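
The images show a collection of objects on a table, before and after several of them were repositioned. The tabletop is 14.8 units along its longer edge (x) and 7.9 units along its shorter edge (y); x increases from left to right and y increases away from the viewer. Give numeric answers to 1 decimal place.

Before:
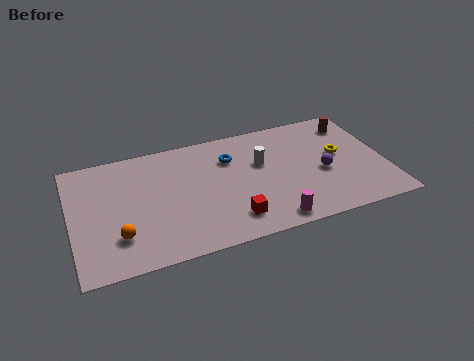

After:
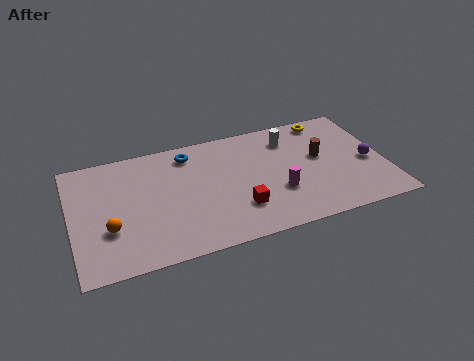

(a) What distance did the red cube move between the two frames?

0.7

From (7.3, 1.6) to (7.7, 2.2), the red cube covered √(0.4² + 0.6²) ≈ 0.7 units.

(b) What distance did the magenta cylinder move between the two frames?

1.9

The magenta cylinder was near (9.1, 0.9) before and (9.6, 2.7) after, so it travelled √(0.5² + 1.8²) ≈ 1.9 units.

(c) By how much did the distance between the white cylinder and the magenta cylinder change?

-0.4

The distance was about 4.0 in the first image and 3.6 in the second, so they moved 0.4 units closer together.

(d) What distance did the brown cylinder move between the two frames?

2.6

The brown cylinder was near (13.6, 6.4) before and (11.8, 4.5) after, so it travelled √(1.8² + 1.9²) ≈ 2.6 units.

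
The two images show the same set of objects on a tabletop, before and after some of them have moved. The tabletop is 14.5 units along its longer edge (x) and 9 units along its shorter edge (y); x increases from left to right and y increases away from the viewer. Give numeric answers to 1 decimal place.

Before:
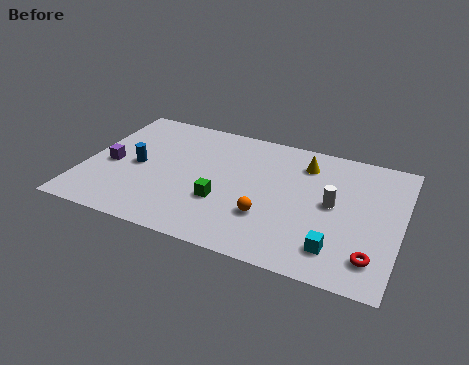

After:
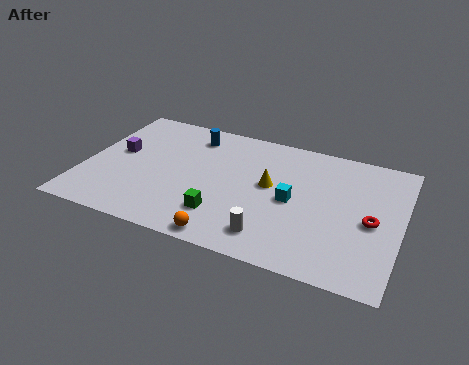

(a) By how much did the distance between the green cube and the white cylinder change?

-2.8

They were about 5.2 units apart before and 2.4 after — 2.8 units closer together.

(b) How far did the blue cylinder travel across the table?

3.8

From (2.4, 4.3) to (4.6, 7.4), the blue cylinder covered √(2.2² + 3.1²) ≈ 3.8 units.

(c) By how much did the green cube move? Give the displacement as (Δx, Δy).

(0.1, -0.9)

From the two frames, the green cube sits at roughly (6.5, 3.1) before and (6.6, 2.2) after.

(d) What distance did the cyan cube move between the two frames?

3.3

The cyan cube was near (11.8, 1.8) before and (9.6, 4.3) after, so it travelled √(2.2² + 2.5²) ≈ 3.3 units.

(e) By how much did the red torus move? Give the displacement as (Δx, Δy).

(-0.2, 2.3)

From the two frames, the red torus sits at roughly (13.4, 1.8) before and (13.2, 4.1) after.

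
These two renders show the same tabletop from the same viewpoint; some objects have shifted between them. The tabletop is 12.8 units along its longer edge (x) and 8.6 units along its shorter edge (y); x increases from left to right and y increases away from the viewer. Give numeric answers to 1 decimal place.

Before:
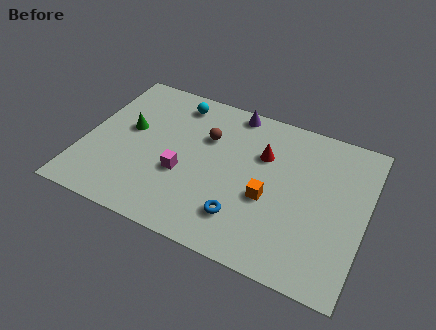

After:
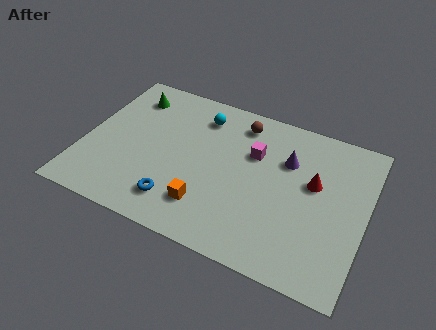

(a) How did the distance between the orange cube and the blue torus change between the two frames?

-0.5

They were about 1.8 units apart before and 1.3 after — 0.5 units closer together.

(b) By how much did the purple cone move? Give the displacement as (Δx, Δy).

(2.7, -1.9)

From the two frames, the purple cone sits at roughly (6.4, 7.8) before and (9.1, 5.9) after.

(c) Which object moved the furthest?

the magenta cube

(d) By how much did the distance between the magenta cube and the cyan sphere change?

-1.2

Before: roughly 4.1 units apart; after: 2.9. That's 1.2 units closer together.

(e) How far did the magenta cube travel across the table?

3.8

The magenta cube was near (4.6, 3.3) before and (7.6, 5.7) after, so it travelled √(3.0² + 2.4²) ≈ 3.8 units.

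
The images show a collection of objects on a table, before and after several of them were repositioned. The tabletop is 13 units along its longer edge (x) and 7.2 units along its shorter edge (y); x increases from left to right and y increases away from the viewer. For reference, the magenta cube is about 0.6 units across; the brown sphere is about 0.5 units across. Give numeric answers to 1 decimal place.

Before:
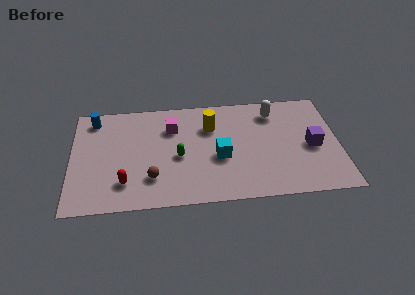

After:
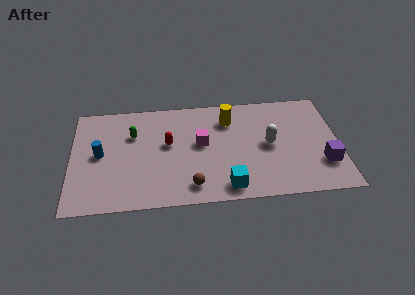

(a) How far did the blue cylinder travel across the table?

2.4

From (1.1, 6.1) to (1.4, 3.7), the blue cylinder covered √(0.3² + 2.4²) ≈ 2.4 units.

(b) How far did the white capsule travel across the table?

2.2

From (9.9, 5.8) to (9.6, 3.6), the white capsule covered √(0.3² + 2.2²) ≈ 2.2 units.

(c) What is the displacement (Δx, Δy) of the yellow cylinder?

(0.9, 0.4)

From the two frames, the yellow cylinder sits at roughly (6.8, 5.1) before and (7.7, 5.5) after.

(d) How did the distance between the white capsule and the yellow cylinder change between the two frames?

-0.5

The distance was about 3.2 in the first image and 2.7 in the second, so they moved 0.5 units closer together.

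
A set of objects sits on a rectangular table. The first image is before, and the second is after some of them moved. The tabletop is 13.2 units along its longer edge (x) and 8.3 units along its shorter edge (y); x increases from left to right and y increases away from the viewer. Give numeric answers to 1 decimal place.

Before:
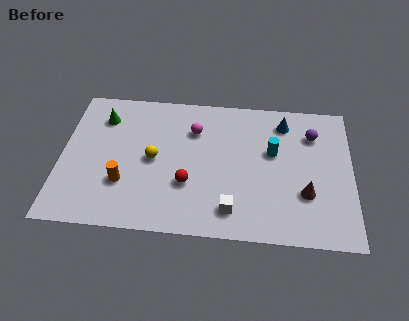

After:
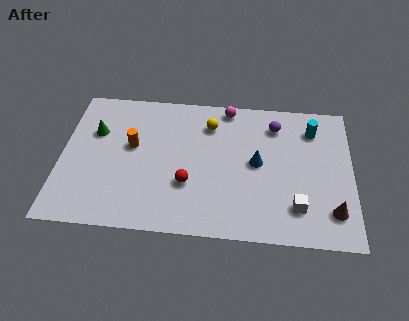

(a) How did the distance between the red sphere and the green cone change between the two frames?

-0.3

They were about 5.4 units apart before and 5.1 after — 0.3 units closer together.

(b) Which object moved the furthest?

the yellow sphere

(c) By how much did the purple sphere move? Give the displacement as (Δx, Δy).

(-1.7, 0.4)

The purple sphere started near (11.4, 6.2) and ended near (9.7, 6.6).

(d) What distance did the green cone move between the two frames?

0.9

The green cone was near (1.8, 6.4) before and (1.5, 5.5) after, so it travelled √(0.3² + 0.9²) ≈ 0.9 units.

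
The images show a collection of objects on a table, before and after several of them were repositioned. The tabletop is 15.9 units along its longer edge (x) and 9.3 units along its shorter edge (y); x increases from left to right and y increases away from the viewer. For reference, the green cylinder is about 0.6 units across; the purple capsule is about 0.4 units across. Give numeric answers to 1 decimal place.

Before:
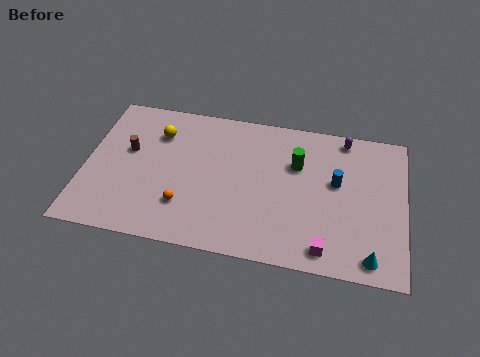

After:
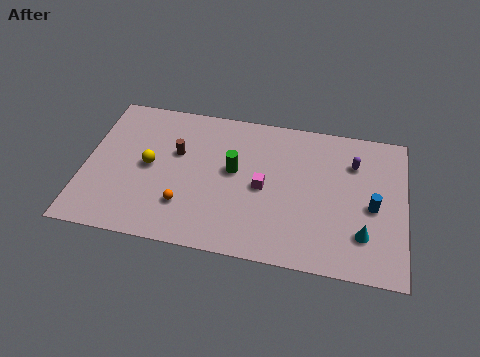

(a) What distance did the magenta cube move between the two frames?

4.5

The magenta cube moved from about (12.1, 1.2) to (8.9, 4.4), a distance of √(3.2² + 3.2²) ≈ 4.5.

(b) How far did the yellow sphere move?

2.2

The yellow sphere moved from about (3.5, 6.9) to (3.2, 4.7), a distance of √(0.3² + 2.2²) ≈ 2.2.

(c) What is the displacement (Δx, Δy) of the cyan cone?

(-0.4, 1.3)

The cyan cone started near (14.3, 1.1) and ended near (13.9, 2.4).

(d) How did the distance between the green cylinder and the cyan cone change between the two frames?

+0.7

They were about 6.4 units apart before and 7.1 after — 0.7 units further apart.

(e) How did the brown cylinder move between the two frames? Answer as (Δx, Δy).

(2.4, 0.3)

From the two frames, the brown cylinder sits at roughly (2.1, 5.5) before and (4.5, 5.8) after.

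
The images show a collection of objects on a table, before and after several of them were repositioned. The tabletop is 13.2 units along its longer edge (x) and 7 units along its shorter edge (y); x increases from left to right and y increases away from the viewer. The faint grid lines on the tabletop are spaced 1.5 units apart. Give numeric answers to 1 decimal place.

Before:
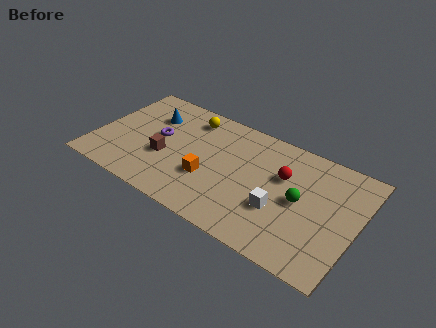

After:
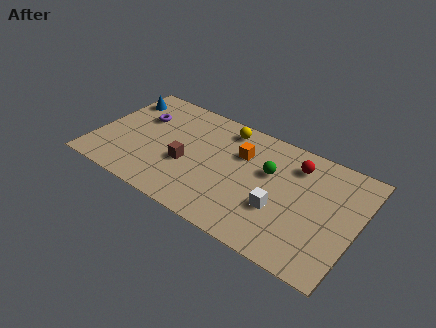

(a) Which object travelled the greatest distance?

the orange cube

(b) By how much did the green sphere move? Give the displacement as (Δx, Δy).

(-1.7, 0.9)

The green sphere started near (10.4, 3.5) and ended near (8.7, 4.4).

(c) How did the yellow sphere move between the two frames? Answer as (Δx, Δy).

(1.8, 0.2)

From the two frames, the yellow sphere sits at roughly (4.4, 5.8) before and (6.2, 6.0) after.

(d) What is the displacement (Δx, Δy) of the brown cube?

(1.1, 0.1)

From the two frames, the brown cube sits at roughly (3.6, 2.7) before and (4.7, 2.8) after.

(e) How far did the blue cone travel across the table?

1.8

The blue cone was near (2.5, 5.0) before and (0.8, 5.5) after, so it travelled √(1.7² + 0.5²) ≈ 1.8 units.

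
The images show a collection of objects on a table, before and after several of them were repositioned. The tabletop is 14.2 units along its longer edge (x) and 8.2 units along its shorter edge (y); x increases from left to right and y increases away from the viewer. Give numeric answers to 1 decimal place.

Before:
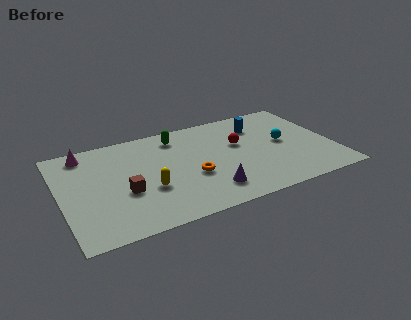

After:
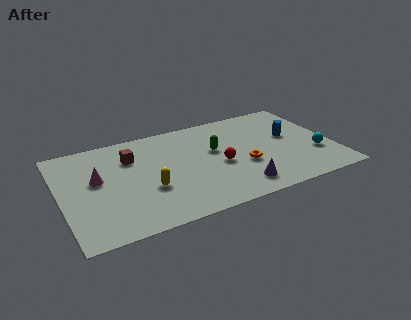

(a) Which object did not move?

the yellow capsule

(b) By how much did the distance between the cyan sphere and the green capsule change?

-0.4

Before: roughly 6.0 units apart; after: 5.6. That's 0.4 units closer together.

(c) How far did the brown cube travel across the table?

2.8

The brown cube moved from about (3.2, 3.2) to (3.8, 5.9), a distance of √(0.6² + 2.7²) ≈ 2.8.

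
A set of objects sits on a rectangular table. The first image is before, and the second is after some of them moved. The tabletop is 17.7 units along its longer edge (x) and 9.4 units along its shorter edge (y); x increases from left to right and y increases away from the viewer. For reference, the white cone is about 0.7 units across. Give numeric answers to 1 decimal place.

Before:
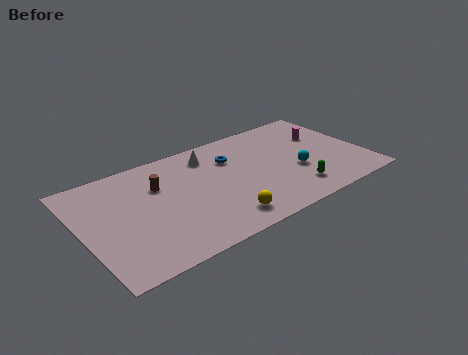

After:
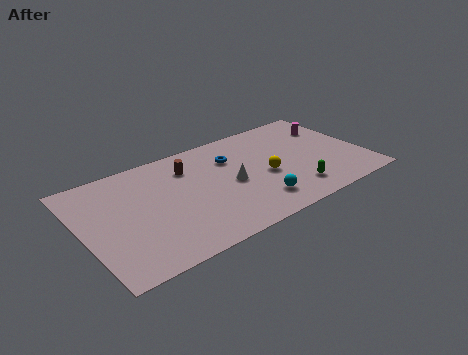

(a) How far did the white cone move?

3.3

The white cone moved from about (8.3, 7.6) to (9.2, 4.4), a distance of √(0.9² + 3.2²) ≈ 3.3.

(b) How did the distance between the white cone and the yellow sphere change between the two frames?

-3.8

They were about 6.0 units apart before and 2.2 after — 3.8 units closer together.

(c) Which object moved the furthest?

the yellow sphere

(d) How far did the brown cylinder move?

2.1

The brown cylinder moved from about (4.9, 6.4) to (6.9, 7.1), a distance of √(2.0² + 0.7²) ≈ 2.1.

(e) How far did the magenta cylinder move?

0.8

The magenta cylinder was near (15.6, 6.2) before and (16.2, 6.8) after, so it travelled √(0.6² + 0.6²) ≈ 0.8 units.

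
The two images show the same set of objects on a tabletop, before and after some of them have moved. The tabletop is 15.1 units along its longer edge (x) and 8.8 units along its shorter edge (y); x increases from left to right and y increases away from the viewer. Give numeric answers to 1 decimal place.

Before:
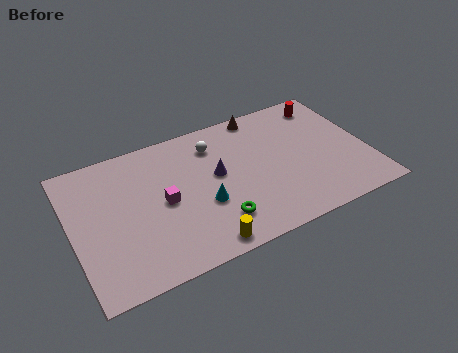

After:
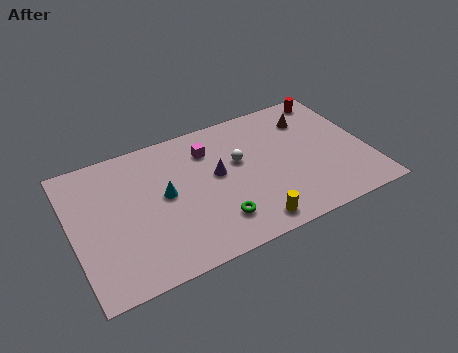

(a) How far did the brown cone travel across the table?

2.7

From (10.1, 8.0) to (12.5, 6.7), the brown cone covered √(2.4² + 1.3²) ≈ 2.7 units.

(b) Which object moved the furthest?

the magenta cube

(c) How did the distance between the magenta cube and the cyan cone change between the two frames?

+1.1

Before: roughly 2.1 units apart; after: 3.2. That's 1.1 units further apart.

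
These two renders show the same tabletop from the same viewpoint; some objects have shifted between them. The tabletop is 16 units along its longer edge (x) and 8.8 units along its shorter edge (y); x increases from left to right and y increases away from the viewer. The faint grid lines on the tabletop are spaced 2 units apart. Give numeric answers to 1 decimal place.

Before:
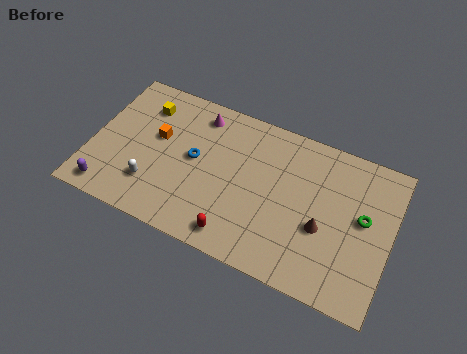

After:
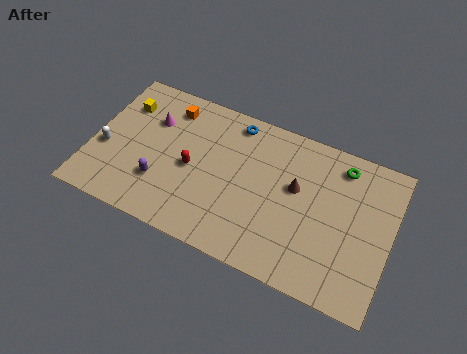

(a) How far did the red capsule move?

4.0

The red capsule moved from about (8.2, 1.2) to (5.4, 4.1), a distance of √(2.8² + 2.9²) ≈ 4.0.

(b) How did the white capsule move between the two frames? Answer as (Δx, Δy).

(-2.7, 1.2)

From the two frames, the white capsule sits at roughly (3.5, 2.3) before and (0.8, 3.5) after.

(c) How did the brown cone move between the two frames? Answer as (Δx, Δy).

(-1.6, 1.7)

The brown cone was at about (12.5, 3.5) and moved to about (10.9, 5.2).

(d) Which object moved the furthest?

the red capsule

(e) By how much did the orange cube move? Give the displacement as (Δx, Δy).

(0.4, 2.0)

The orange cube was at about (3.4, 5.2) and moved to about (3.8, 7.2).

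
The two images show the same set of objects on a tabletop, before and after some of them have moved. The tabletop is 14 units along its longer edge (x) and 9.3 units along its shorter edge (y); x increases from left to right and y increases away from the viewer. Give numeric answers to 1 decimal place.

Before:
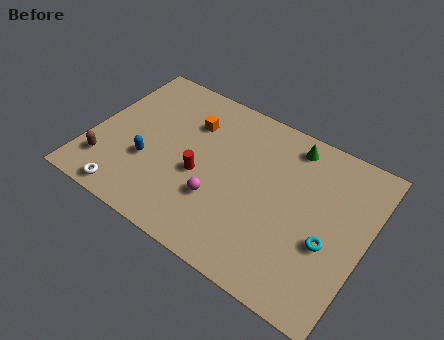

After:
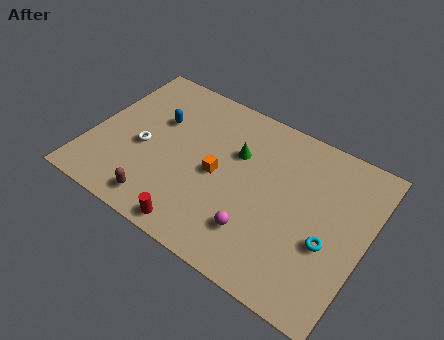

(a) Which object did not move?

the cyan torus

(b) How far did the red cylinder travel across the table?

3.0

The red cylinder moved from about (5.7, 3.9) to (6.1, 0.9), a distance of √(0.4² + 3.0²) ≈ 3.0.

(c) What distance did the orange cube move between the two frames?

2.9

From (4.7, 6.7) to (6.5, 4.4), the orange cube covered √(1.8² + 2.3²) ≈ 2.9 units.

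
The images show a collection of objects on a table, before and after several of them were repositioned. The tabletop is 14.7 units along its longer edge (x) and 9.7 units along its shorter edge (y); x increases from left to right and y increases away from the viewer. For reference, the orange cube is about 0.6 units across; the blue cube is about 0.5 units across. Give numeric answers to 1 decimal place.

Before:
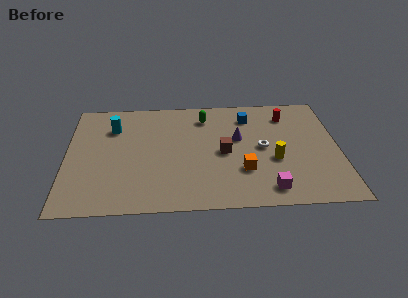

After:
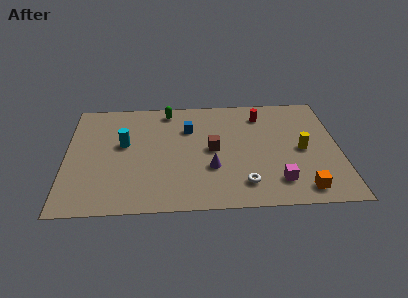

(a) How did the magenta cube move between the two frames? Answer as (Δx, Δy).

(0.5, 0.6)

From the two frames, the magenta cube sits at roughly (10.8, 1.4) before and (11.3, 2.0) after.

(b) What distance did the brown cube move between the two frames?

0.7

From (8.5, 4.6) to (7.9, 4.9), the brown cube covered √(0.6² + 0.3²) ≈ 0.7 units.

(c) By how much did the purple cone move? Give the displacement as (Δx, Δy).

(-1.5, -2.5)

The purple cone was at about (9.3, 5.8) and moved to about (7.8, 3.3).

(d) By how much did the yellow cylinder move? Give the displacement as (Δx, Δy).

(1.5, 0.8)

From the two frames, the yellow cylinder sits at roughly (11.2, 3.8) before and (12.7, 4.6) after.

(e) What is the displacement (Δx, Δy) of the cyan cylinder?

(0.6, -1.5)

The cyan cylinder started near (2.5, 7.1) and ended near (3.1, 5.6).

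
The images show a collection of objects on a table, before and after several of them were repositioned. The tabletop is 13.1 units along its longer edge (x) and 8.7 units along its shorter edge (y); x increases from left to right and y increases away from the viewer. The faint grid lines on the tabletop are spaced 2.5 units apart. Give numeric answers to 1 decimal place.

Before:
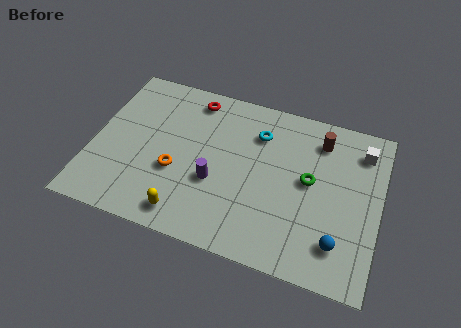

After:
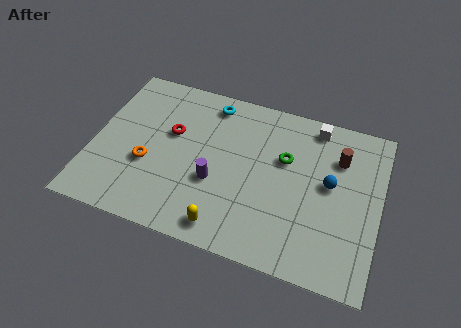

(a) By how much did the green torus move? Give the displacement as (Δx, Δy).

(-1.2, 0.8)

From the two frames, the green torus sits at roughly (9.9, 4.7) before and (8.7, 5.5) after.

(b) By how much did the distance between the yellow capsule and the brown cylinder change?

-1.1

The distance was about 8.1 in the first image and 7.0 in the second, so they moved 1.1 units closer together.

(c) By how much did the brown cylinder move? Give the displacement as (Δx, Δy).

(0.9, -0.7)

The brown cylinder started near (10.2, 7.0) and ended near (11.1, 6.3).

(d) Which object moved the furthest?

the blue sphere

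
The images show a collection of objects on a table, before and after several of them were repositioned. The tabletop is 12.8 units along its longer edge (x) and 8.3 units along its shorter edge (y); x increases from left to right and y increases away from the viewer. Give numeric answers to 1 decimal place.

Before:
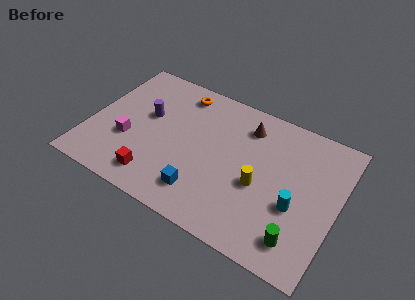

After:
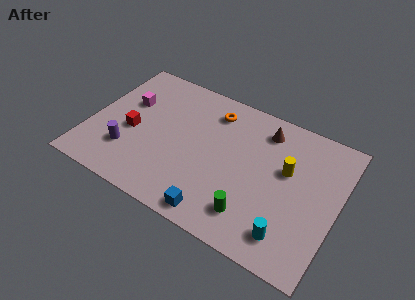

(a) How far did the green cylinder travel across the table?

2.4

The green cylinder was near (11.2, 1.5) before and (8.8, 1.7) after, so it travelled √(2.4² + 0.2²) ≈ 2.4 units.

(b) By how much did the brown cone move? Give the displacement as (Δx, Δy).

(0.9, 0.2)

The brown cone started near (7.8, 6.6) and ended near (8.7, 6.8).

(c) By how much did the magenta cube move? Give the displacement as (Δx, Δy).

(-0.4, 2.3)

The magenta cube started near (2.1, 3.0) and ended near (1.7, 5.3).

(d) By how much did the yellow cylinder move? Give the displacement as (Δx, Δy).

(1.2, 1.5)

From the two frames, the yellow cylinder sits at roughly (8.9, 3.5) before and (10.1, 5.0) after.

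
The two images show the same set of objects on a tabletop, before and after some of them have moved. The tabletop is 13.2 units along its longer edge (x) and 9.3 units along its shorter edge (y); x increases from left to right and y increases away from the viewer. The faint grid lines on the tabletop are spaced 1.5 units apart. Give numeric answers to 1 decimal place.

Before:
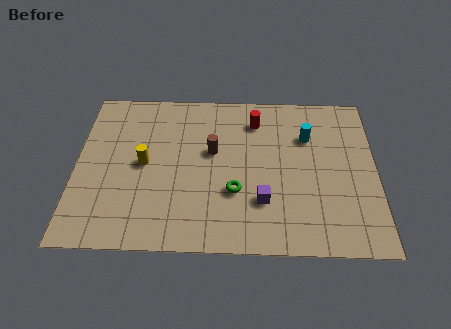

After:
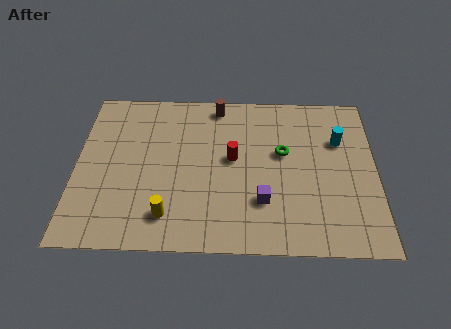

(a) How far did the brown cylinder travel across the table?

2.8

From (6.0, 5.5) to (6.2, 8.3), the brown cylinder covered √(0.2² + 2.8²) ≈ 2.8 units.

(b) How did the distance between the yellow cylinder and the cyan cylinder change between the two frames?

+1.3

They were about 7.4 units apart before and 8.7 after — 1.3 units further apart.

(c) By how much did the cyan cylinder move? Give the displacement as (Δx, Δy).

(1.4, -0.2)

The cyan cylinder started near (10.2, 6.5) and ended near (11.6, 6.3).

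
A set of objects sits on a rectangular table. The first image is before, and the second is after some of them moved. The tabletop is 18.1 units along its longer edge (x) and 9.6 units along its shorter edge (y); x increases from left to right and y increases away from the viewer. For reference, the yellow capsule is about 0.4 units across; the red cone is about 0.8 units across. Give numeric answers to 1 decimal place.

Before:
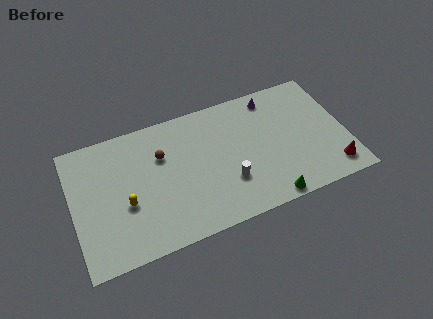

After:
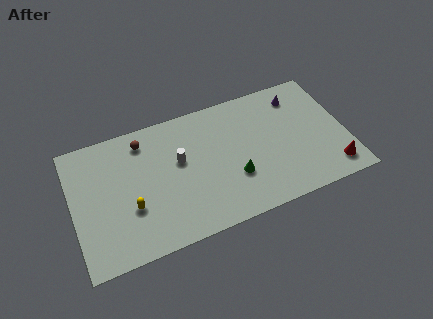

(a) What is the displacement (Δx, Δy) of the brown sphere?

(-1.1, 1.5)

The brown sphere was at about (6.0, 6.5) and moved to about (4.9, 8.0).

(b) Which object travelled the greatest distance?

the white cylinder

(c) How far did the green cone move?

3.1

The green cone was near (12.5, 0.8) before and (10.5, 3.2) after, so it travelled √(2.0² + 2.4²) ≈ 3.1 units.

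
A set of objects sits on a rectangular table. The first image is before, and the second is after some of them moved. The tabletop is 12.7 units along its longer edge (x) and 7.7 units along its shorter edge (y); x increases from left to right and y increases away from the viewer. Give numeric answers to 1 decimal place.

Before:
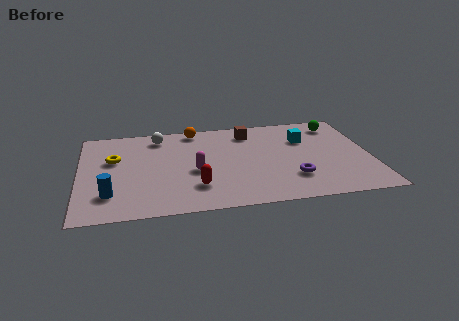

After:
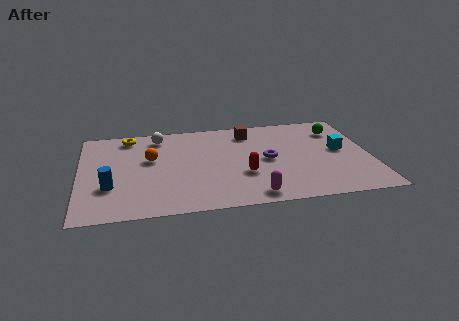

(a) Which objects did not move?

the brown cube and the white sphere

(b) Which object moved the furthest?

the magenta capsule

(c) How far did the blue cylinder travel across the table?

0.6

The blue cylinder moved from about (1.3, 1.9) to (1.3, 2.5), a distance of √(0.0² + 0.6²) ≈ 0.6.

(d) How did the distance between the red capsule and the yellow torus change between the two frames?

+1.8

The distance was about 4.5 in the first image and 6.3 in the second, so they moved 1.8 units further apart.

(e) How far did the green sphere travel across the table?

0.5

From (11.4, 6.4) to (11.4, 5.9), the green sphere covered √(0.0² + 0.5²) ≈ 0.5 units.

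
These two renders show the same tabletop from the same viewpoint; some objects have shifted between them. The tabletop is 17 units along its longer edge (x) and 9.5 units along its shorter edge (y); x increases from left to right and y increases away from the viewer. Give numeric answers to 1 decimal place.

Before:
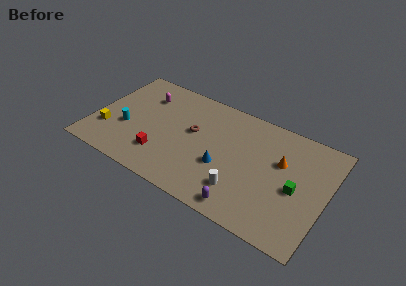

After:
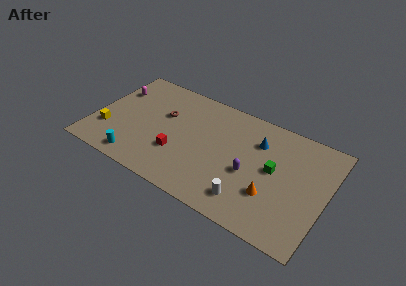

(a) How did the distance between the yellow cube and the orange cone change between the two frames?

-0.7

Before: roughly 12.8 units apart; after: 12.1. That's 0.7 units closer together.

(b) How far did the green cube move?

1.9

From (14.9, 4.3) to (13.2, 5.1), the green cube covered √(1.7² + 0.8²) ≈ 1.9 units.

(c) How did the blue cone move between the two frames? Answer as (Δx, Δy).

(2.1, 3.3)

From the two frames, the blue cone sits at roughly (9.7, 3.6) before and (11.8, 6.9) after.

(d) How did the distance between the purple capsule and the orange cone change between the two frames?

-3.3

The distance was about 5.3 in the first image and 2.0 in the second, so they moved 3.3 units closer together.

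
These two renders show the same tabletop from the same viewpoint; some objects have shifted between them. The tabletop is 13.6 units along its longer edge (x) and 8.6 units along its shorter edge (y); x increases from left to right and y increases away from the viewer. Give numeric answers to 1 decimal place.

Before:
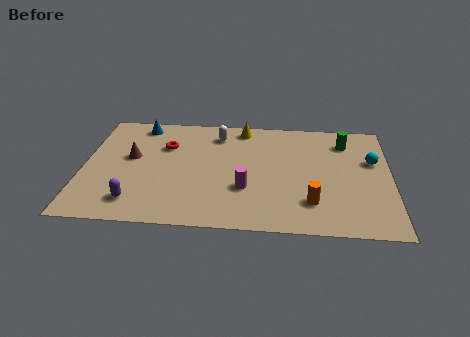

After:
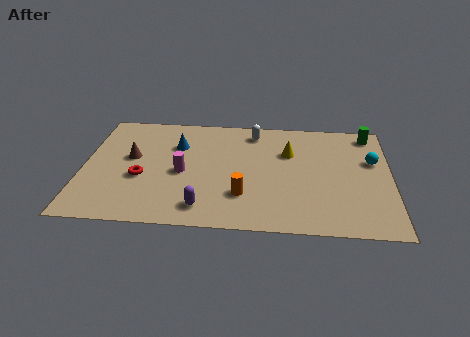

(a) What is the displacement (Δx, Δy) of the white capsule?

(1.6, 0.3)

The white capsule started near (5.9, 7.0) and ended near (7.5, 7.3).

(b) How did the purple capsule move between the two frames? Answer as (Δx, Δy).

(3.0, -0.2)

The purple capsule started near (2.4, 1.6) and ended near (5.4, 1.4).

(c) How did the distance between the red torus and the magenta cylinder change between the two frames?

-2.8

The distance was about 4.7 in the first image and 1.9 in the second, so they moved 2.8 units closer together.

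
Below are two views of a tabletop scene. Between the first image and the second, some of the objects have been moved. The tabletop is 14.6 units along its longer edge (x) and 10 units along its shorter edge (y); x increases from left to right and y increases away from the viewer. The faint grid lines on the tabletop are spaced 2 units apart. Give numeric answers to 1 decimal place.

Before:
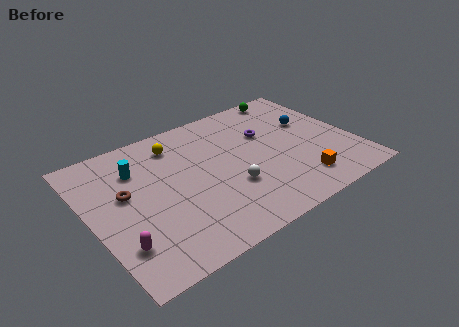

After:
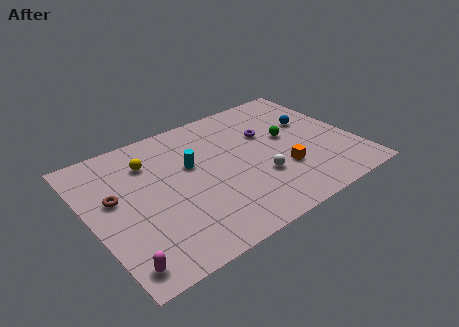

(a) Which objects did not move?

the purple torus and the blue sphere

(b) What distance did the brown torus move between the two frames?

0.6

The brown torus was near (2.0, 5.8) before and (1.4, 5.8) after, so it travelled √(0.6² + 0.0²) ≈ 0.6 units.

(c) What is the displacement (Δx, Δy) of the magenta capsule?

(-0.2, -1.2)

The magenta capsule was at about (1.1, 2.5) and moved to about (0.9, 1.3).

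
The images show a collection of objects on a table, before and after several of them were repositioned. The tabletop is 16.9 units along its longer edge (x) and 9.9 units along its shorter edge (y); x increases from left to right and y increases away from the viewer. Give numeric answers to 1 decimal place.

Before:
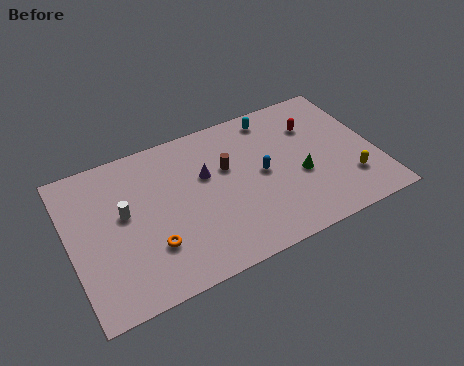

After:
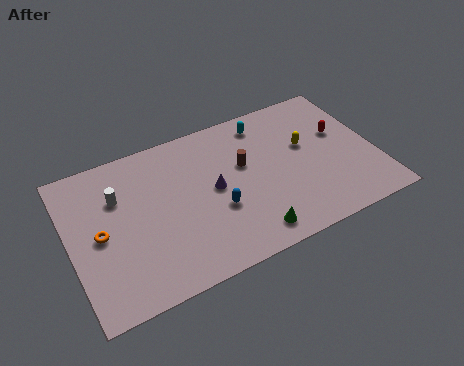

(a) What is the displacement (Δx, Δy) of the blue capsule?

(-2.7, -1.3)

The blue capsule started near (10.6, 5.0) and ended near (7.9, 3.7).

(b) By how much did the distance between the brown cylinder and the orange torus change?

+2.5

The distance was about 5.7 in the first image and 8.2 in the second, so they moved 2.5 units further apart.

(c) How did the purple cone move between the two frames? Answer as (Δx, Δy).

(0.3, -1.1)

The purple cone started near (7.6, 6.2) and ended near (7.9, 5.1).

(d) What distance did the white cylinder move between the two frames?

1.2

The white cylinder was near (3.0, 5.6) before and (2.8, 6.8) after, so it travelled √(0.2² + 1.2²) ≈ 1.2 units.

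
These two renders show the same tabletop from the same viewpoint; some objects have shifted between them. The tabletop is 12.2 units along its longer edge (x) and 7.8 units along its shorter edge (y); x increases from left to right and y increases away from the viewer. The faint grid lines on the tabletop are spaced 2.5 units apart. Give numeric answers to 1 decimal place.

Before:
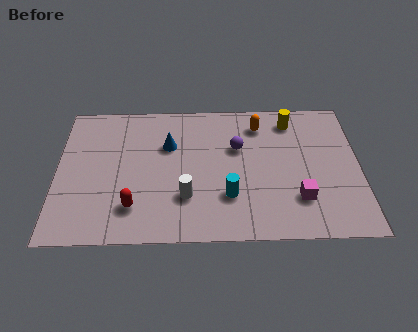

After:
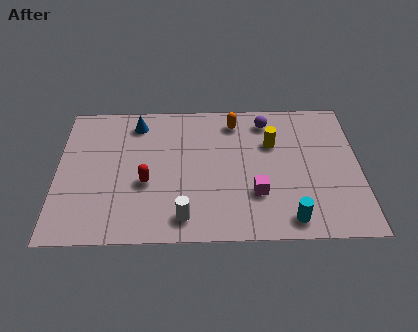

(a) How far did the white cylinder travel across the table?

1.1

The white cylinder moved from about (5.2, 2.3) to (5.1, 1.2), a distance of √(0.1² + 1.1²) ≈ 1.1.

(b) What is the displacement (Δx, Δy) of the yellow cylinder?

(-0.8, -1.3)

From the two frames, the yellow cylinder sits at roughly (9.5, 6.5) before and (8.7, 5.2) after.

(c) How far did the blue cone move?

1.8

The blue cone was near (4.5, 5.2) before and (3.2, 6.5) after, so it travelled √(1.3² + 1.3²) ≈ 1.8 units.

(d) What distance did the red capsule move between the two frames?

1.4

From (3.1, 1.8) to (3.6, 3.1), the red capsule covered √(0.5² + 1.3²) ≈ 1.4 units.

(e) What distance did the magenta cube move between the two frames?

1.7

The magenta cube moved from about (9.7, 2.1) to (8.0, 2.4), a distance of √(1.7² + 0.3²) ≈ 1.7.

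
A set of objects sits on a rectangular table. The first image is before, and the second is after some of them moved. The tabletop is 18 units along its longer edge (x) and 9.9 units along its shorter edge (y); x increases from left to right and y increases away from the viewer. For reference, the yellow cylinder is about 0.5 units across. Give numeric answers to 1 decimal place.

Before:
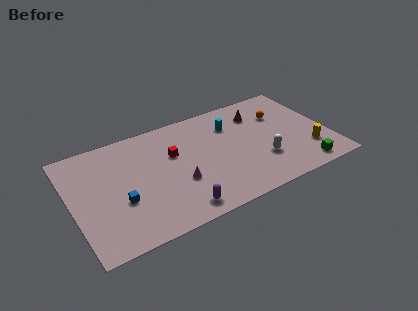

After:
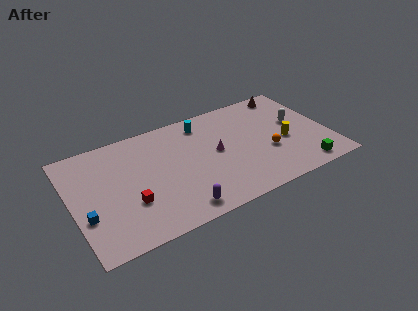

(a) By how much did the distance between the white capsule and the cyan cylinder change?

+2.4

They were about 4.5 units apart before and 6.9 after — 2.4 units further apart.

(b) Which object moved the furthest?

the red cube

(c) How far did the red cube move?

4.5

The red cube was near (7.2, 6.3) before and (3.8, 3.3) after, so it travelled √(3.4² + 3.0²) ≈ 4.5 units.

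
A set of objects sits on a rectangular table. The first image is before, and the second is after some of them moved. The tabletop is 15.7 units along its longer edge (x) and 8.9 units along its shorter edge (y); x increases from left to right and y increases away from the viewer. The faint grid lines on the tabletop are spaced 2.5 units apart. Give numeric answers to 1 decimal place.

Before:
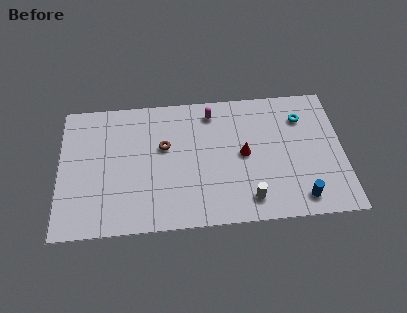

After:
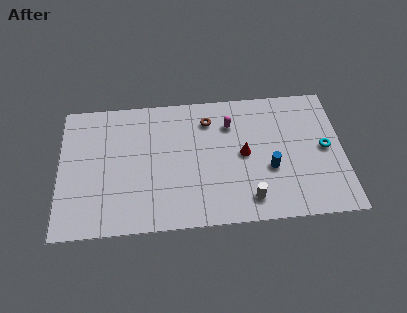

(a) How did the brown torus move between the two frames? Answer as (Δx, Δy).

(2.5, 1.6)

The brown torus was at about (5.8, 5.4) and moved to about (8.3, 7.0).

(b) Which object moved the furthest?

the brown torus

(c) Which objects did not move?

the red cone and the white cylinder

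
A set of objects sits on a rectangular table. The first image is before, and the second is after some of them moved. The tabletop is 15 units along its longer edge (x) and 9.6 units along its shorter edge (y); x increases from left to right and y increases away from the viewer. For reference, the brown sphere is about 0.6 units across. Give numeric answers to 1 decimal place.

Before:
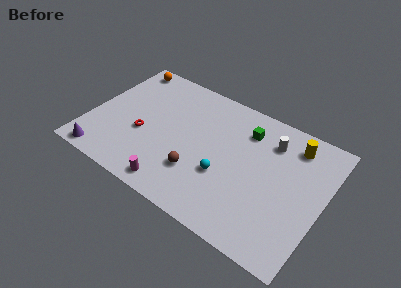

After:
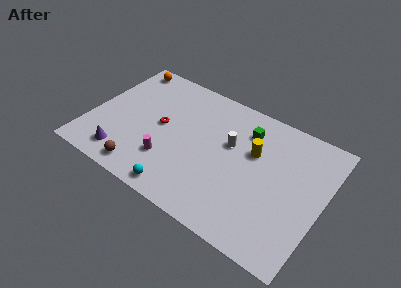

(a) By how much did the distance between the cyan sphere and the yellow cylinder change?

+0.6

They were about 5.8 units apart before and 6.4 after — 0.6 units further apart.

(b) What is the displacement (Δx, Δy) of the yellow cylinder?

(-2.3, -1.8)

The yellow cylinder started near (12.7, 7.9) and ended near (10.4, 6.1).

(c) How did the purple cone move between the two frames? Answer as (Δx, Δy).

(1.2, 0.7)

The purple cone started near (1.4, 0.9) and ended near (2.6, 1.6).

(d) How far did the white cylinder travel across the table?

2.8

The white cylinder moved from about (11.3, 7.4) to (8.9, 5.9), a distance of √(2.4² + 1.5²) ≈ 2.8.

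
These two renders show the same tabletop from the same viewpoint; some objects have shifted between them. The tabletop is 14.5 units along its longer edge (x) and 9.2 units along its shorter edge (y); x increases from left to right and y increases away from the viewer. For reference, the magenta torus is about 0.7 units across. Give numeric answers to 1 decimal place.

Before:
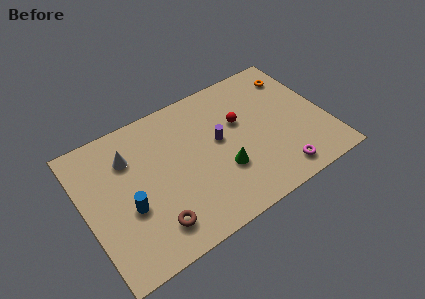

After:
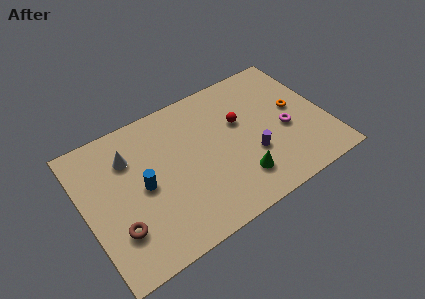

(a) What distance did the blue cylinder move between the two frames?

1.3

The blue cylinder moved from about (2.4, 3.6) to (3.4, 4.5), a distance of √(1.0² + 0.9²) ≈ 1.3.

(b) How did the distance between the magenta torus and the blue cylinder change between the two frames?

-0.4

The distance was about 9.0 in the first image and 8.6 in the second, so they moved 0.4 units closer together.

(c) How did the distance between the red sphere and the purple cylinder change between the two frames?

+1.0

Before: roughly 1.5 units apart; after: 2.5. That's 1.0 units further apart.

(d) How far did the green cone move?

1.3

From (8.0, 3.1) to (8.8, 2.1), the green cone covered √(0.8² + 1.0²) ≈ 1.3 units.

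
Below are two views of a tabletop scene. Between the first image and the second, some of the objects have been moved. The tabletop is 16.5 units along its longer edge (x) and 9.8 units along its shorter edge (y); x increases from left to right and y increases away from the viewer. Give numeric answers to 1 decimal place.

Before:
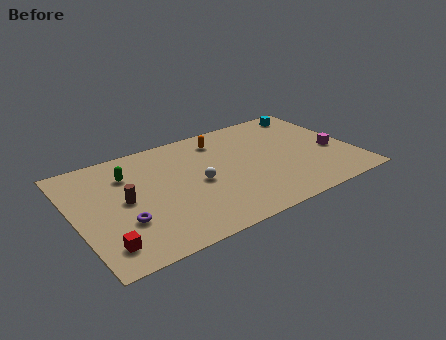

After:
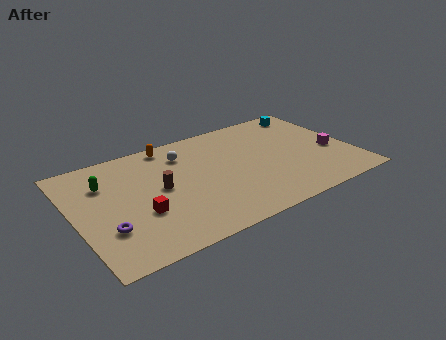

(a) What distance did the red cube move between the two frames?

2.9

The red cube moved from about (1.3, 1.8) to (3.6, 3.5), a distance of √(2.3² + 1.7²) ≈ 2.9.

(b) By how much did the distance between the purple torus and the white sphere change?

+2.1

Before: roughly 4.8 units apart; after: 6.9. That's 2.1 units further apart.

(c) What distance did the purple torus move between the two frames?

1.0

From (2.6, 3.2) to (1.6, 3.0), the purple torus covered √(1.0² + 0.2²) ≈ 1.0 units.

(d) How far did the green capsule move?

1.4

The green capsule was near (3.4, 7.2) before and (2.0, 7.0) after, so it travelled √(1.4² + 0.2²) ≈ 1.4 units.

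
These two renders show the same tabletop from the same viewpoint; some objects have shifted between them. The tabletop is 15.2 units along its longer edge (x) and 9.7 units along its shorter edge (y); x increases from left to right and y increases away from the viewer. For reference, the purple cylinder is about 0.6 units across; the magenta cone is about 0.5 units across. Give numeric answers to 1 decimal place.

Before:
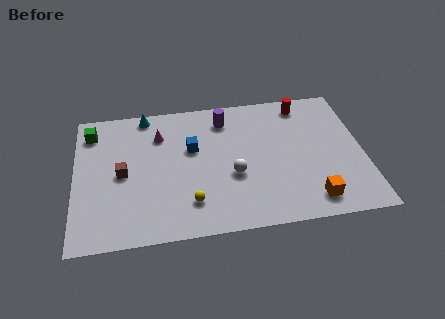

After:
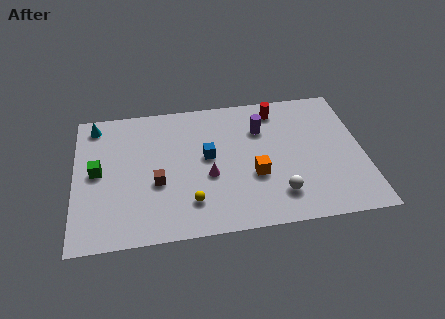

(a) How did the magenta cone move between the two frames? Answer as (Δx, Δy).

(2.5, -3.3)

From the two frames, the magenta cone sits at roughly (4.5, 7.2) before and (7.0, 3.9) after.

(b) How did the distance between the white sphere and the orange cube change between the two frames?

-2.7

They were about 4.6 units apart before and 1.9 after — 2.7 units closer together.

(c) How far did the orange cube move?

3.6

The orange cube was near (12.3, 1.5) before and (9.4, 3.6) after, so it travelled √(2.9² + 2.1²) ≈ 3.6 units.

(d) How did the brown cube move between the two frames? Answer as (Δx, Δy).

(1.8, -0.9)

The brown cube started near (2.5, 4.7) and ended near (4.3, 3.8).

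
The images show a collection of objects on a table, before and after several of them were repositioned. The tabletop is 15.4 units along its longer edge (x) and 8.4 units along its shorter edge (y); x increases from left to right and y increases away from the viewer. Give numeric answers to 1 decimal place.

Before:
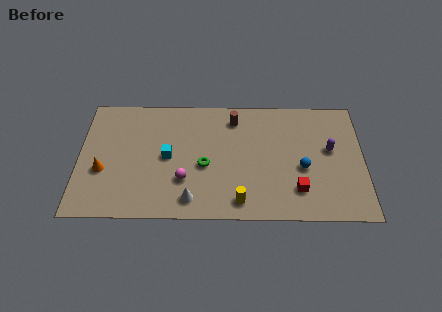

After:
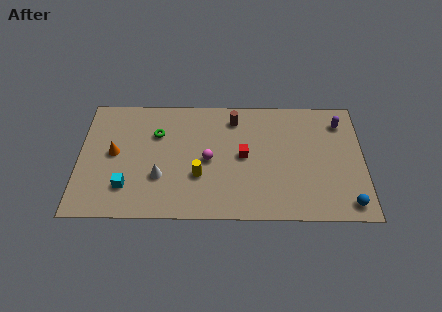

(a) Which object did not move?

the brown cylinder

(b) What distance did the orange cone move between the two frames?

1.3

The orange cone was near (1.3, 3.2) before and (1.9, 4.4) after, so it travelled √(0.6² + 1.2²) ≈ 1.3 units.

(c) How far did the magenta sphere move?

1.9

The magenta sphere was near (5.7, 2.6) before and (7.0, 4.0) after, so it travelled √(1.3² + 1.4²) ≈ 1.9 units.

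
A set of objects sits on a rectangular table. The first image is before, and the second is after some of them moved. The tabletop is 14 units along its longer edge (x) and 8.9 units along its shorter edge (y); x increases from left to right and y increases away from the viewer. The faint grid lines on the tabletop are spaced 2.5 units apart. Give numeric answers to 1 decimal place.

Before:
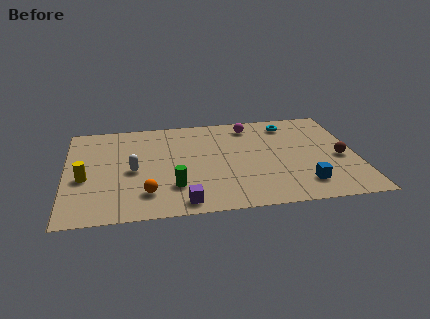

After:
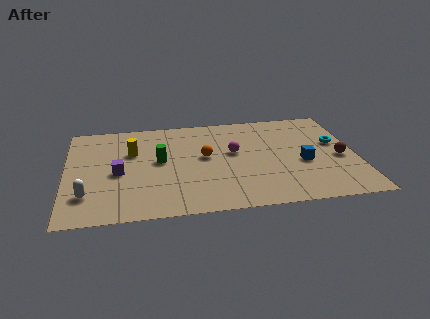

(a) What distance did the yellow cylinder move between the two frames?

3.1

From (0.9, 3.7) to (3.2, 5.8), the yellow cylinder covered √(2.3² + 2.1²) ≈ 3.1 units.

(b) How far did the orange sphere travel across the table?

4.1

The orange sphere moved from about (3.8, 2.0) to (6.7, 4.9), a distance of √(2.9² + 2.9²) ≈ 4.1.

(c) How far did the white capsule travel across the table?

2.9

The white capsule moved from about (3.2, 4.1) to (1.0, 2.2), a distance of √(2.2² + 1.9²) ≈ 2.9.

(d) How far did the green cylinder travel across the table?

2.5

The green cylinder moved from about (5.1, 2.4) to (4.5, 4.8), a distance of √(0.6² + 2.4²) ≈ 2.5.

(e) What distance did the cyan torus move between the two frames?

3.0

The cyan torus moved from about (10.9, 7.4) to (13.1, 5.3), a distance of √(2.2² + 2.1²) ≈ 3.0.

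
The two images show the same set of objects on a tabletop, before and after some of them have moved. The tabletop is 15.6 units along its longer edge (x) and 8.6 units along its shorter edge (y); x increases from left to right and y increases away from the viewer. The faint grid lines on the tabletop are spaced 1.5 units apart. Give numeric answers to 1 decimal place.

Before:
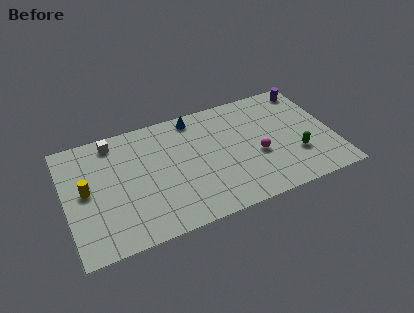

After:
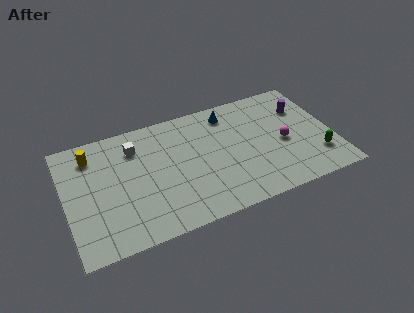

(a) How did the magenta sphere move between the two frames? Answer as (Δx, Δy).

(1.6, 0.4)

The magenta sphere started near (11.1, 3.5) and ended near (12.7, 3.9).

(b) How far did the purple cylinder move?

1.5

The purple cylinder was near (14.6, 7.5) before and (14.1, 6.1) after, so it travelled √(0.5² + 1.4²) ≈ 1.5 units.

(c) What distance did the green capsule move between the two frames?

1.3

The green capsule was near (13.3, 2.7) before and (14.5, 2.2) after, so it travelled √(1.2² + 0.5²) ≈ 1.3 units.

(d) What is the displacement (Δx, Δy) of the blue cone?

(2.0, -0.4)

From the two frames, the blue cone sits at roughly (7.8, 7.6) before and (9.8, 7.2) after.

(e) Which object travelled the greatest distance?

the yellow cylinder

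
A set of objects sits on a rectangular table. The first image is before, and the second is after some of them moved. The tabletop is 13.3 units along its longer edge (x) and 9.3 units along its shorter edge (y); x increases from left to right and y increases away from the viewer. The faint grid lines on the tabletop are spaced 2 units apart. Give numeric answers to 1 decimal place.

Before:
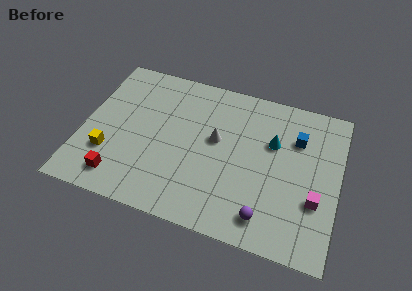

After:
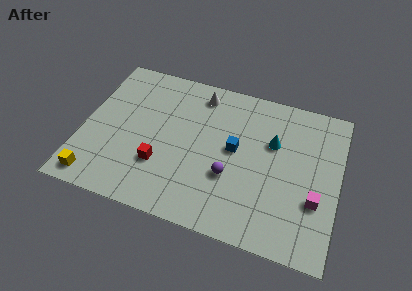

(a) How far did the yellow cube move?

1.8

The yellow cube moved from about (1.5, 2.8) to (1.0, 1.1), a distance of √(0.5² + 1.7²) ≈ 1.8.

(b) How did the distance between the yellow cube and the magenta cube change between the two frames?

+0.7

Before: roughly 10.7 units apart; after: 11.4. That's 0.7 units further apart.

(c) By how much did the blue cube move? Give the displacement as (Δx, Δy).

(-3.1, -1.6)

From the two frames, the blue cube sits at roughly (11.0, 6.6) before and (7.9, 5.0) after.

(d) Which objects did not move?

the magenta cube and the cyan cone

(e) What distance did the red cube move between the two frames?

2.4

The red cube was near (2.2, 1.5) before and (4.2, 2.9) after, so it travelled √(2.0² + 1.4²) ≈ 2.4 units.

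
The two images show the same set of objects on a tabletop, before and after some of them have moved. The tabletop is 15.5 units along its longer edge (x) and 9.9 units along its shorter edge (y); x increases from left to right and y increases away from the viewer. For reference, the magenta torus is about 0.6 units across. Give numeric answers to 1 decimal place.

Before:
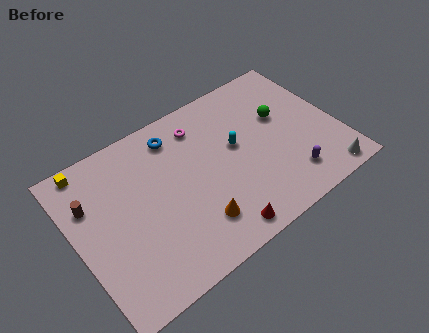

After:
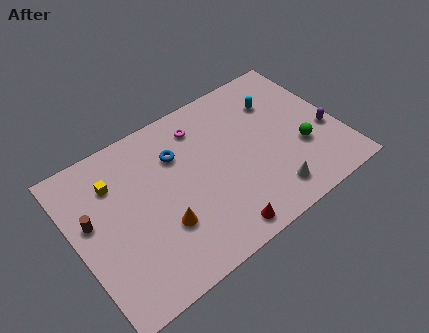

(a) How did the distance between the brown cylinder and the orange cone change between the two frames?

-2.5

The distance was about 7.0 in the first image and 4.5 in the second, so they moved 2.5 units closer together.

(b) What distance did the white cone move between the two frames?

3.4

The white cone moved from about (14.1, 1.0) to (10.8, 1.7), a distance of √(3.3² + 0.7²) ≈ 3.4.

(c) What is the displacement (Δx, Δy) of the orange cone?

(-1.8, 0.9)

The orange cone started near (6.5, 2.3) and ended near (4.7, 3.2).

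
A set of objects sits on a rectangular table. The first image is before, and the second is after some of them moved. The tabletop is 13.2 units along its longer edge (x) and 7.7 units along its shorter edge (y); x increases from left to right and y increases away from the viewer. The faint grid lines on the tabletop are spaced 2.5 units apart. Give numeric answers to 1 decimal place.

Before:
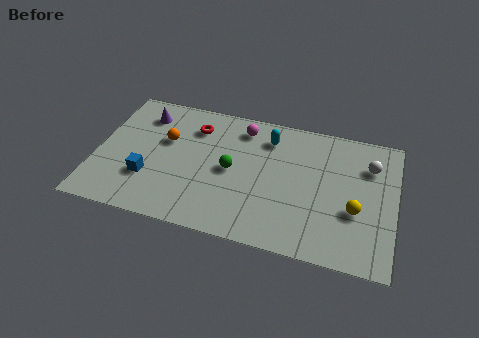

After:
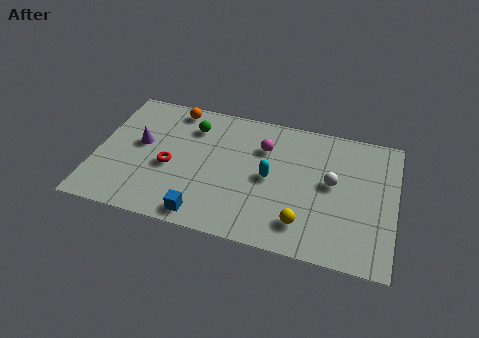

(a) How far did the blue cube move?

3.0

The blue cube moved from about (2.4, 2.4) to (5.0, 0.9), a distance of √(2.6² + 1.5²) ≈ 3.0.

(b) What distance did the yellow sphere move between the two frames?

2.6

The yellow sphere was near (11.5, 2.9) before and (9.3, 1.6) after, so it travelled √(2.2² + 1.3²) ≈ 2.6 units.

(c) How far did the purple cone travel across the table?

1.8

The purple cone moved from about (1.9, 6.1) to (1.9, 4.3), a distance of √(0.0² + 1.8²) ≈ 1.8.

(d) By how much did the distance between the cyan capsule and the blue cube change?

-2.3

They were about 6.3 units apart before and 4.0 after — 2.3 units closer together.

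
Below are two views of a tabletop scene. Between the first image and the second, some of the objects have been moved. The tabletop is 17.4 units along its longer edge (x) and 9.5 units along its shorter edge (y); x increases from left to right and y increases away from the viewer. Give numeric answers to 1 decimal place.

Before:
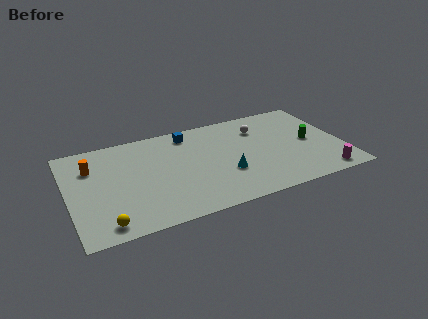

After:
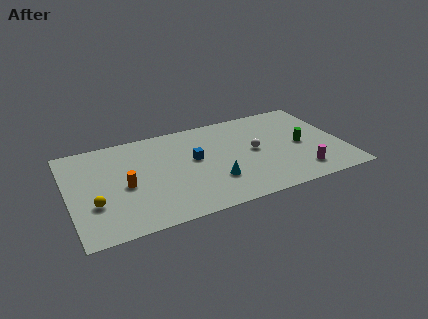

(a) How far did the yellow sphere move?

2.1

The yellow sphere was near (2.0, 1.2) before and (1.5, 3.2) after, so it travelled √(0.5² + 2.0²) ≈ 2.1 units.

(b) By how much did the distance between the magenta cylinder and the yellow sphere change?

-0.8

Before: roughly 13.8 units apart; after: 13.0. That's 0.8 units closer together.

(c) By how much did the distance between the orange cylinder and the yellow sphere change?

-3.3

They were about 5.6 units apart before and 2.3 after — 3.3 units closer together.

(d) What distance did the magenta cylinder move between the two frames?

1.6

The magenta cylinder moved from about (15.8, 1.1) to (14.4, 1.8), a distance of √(1.4² + 0.7²) ≈ 1.6.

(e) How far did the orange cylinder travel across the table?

3.1

The orange cylinder moved from about (1.6, 6.8) to (3.5, 4.3), a distance of √(1.9² + 2.5²) ≈ 3.1.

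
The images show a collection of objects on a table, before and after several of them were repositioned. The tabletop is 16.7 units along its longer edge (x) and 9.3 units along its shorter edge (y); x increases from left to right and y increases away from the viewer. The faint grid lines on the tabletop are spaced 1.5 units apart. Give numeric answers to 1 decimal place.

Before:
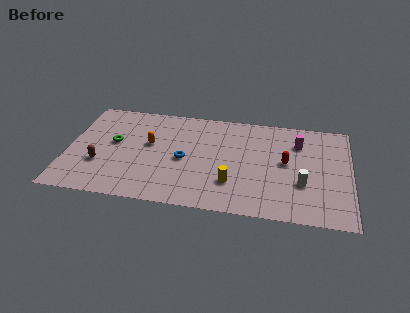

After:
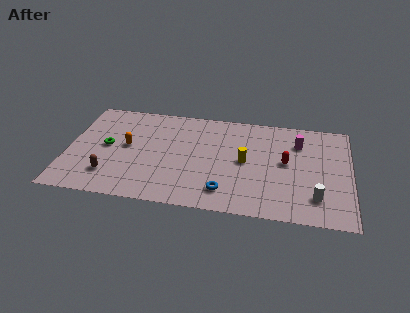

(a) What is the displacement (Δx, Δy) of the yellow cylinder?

(0.7, 2.1)

From the two frames, the yellow cylinder sits at roughly (9.8, 2.6) before and (10.5, 4.7) after.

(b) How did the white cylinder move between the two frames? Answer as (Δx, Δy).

(0.8, -1.1)

The white cylinder was at about (13.9, 3.2) and moved to about (14.7, 2.1).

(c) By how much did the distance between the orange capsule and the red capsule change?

+1.3

Before: roughly 8.1 units apart; after: 9.4. That's 1.3 units further apart.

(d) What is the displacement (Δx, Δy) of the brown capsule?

(0.6, -0.9)

The brown capsule was at about (2.0, 3.1) and moved to about (2.6, 2.2).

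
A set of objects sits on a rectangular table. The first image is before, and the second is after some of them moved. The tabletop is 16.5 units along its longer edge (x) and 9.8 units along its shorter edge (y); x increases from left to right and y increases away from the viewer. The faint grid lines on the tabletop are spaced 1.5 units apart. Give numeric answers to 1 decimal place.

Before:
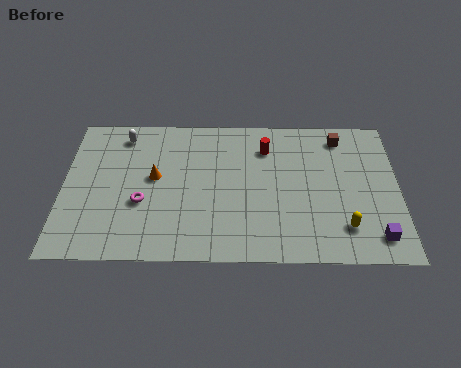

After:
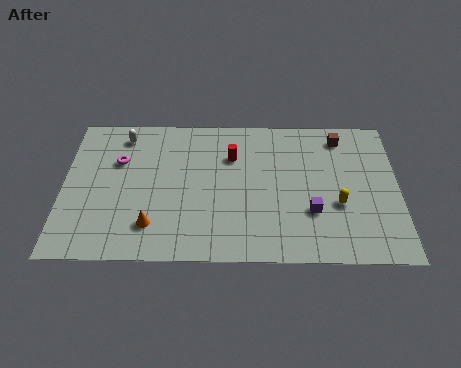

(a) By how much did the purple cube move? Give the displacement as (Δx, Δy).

(-3.1, 1.6)

From the two frames, the purple cube sits at roughly (15.3, 1.6) before and (12.2, 3.2) after.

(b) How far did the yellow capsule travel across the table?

1.5

From (13.8, 2.2) to (13.5, 3.7), the yellow capsule covered √(0.3² + 1.5²) ≈ 1.5 units.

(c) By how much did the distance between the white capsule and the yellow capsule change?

-0.9

They were about 12.5 units apart before and 11.6 after — 0.9 units closer together.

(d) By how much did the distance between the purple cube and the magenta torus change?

-1.5

The distance was about 11.6 in the first image and 10.1 in the second, so they moved 1.5 units closer together.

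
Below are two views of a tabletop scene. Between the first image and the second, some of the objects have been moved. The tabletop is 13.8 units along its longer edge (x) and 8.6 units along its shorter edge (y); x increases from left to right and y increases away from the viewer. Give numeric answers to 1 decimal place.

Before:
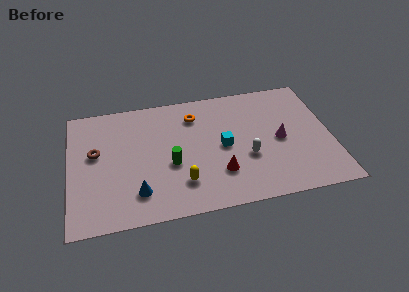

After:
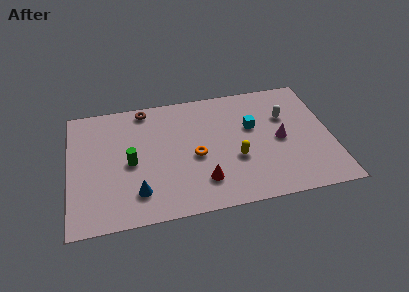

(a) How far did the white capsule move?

3.3

From (9.3, 3.2) to (11.5, 5.7), the white capsule covered √(2.2² + 2.5²) ≈ 3.3 units.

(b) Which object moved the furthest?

the brown torus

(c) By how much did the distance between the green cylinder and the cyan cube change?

+3.7

Before: roughly 2.9 units apart; after: 6.6. That's 3.7 units further apart.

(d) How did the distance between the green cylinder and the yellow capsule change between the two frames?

+4.1

The distance was about 1.5 in the first image and 5.6 in the second, so they moved 4.1 units further apart.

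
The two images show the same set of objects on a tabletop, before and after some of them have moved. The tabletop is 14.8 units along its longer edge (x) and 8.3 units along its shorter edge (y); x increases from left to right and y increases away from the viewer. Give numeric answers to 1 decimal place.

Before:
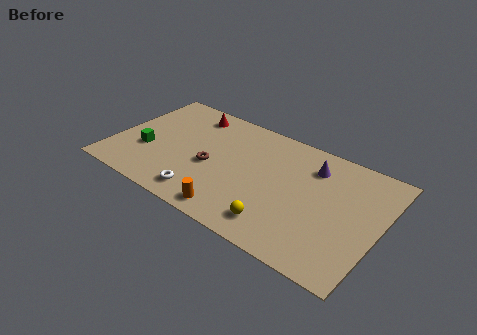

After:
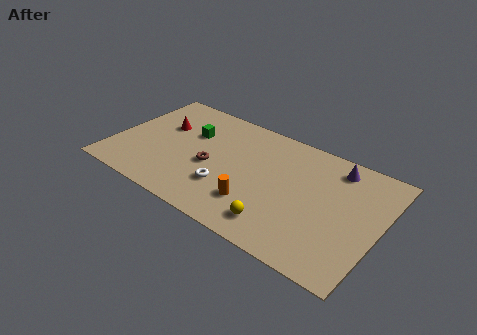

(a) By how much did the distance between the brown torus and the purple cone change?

+1.3

They were about 6.0 units apart before and 7.3 after — 1.3 units further apart.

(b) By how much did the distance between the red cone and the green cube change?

-2.8

The distance was about 4.4 in the first image and 1.6 in the second, so they moved 2.8 units closer together.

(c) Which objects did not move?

the yellow sphere and the brown torus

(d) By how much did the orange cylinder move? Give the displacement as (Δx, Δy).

(1.0, 1.2)

The orange cylinder was at about (7.3, 1.0) and moved to about (8.3, 2.2).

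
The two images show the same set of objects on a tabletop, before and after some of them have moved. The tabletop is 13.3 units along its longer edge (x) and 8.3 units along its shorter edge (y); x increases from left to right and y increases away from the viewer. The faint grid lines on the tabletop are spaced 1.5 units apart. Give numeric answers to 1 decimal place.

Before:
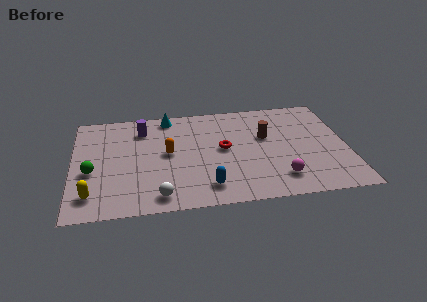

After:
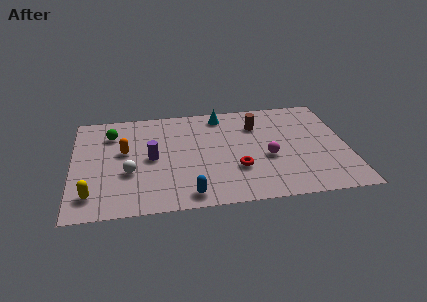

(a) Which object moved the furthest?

the green sphere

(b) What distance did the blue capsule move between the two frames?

1.0

From (6.4, 1.5) to (5.5, 1.0), the blue capsule covered √(0.9² + 0.5²) ≈ 1.0 units.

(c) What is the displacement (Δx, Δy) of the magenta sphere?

(-0.5, 1.7)

The magenta sphere was at about (9.9, 1.7) and moved to about (9.4, 3.4).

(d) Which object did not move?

the yellow capsule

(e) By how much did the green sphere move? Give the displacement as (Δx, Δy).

(1.0, 2.9)

From the two frames, the green sphere sits at roughly (0.9, 3.4) before and (1.9, 6.3) after.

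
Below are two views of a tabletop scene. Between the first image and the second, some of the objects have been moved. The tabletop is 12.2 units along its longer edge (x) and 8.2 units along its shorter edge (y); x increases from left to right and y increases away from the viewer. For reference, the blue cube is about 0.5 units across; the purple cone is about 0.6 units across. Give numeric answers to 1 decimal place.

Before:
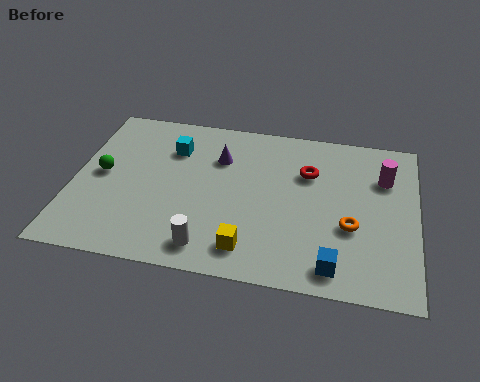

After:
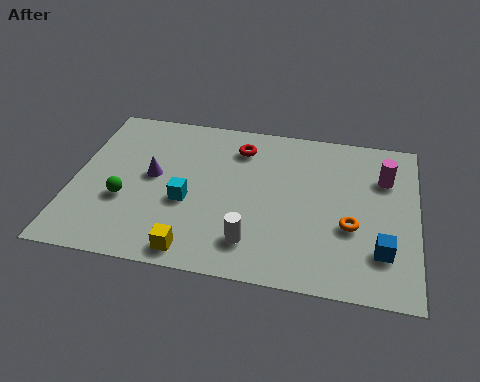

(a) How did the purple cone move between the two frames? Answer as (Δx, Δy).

(-2.3, -1.4)

The purple cone was at about (5.1, 5.8) and moved to about (2.8, 4.4).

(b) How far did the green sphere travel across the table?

1.5

The green sphere moved from about (1.0, 4.2) to (1.9, 3.0), a distance of √(0.9² + 1.2²) ≈ 1.5.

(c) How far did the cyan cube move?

2.8

The cyan cube was near (3.4, 6.0) before and (4.1, 3.3) after, so it travelled √(0.7² + 2.7²) ≈ 2.8 units.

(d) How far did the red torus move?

2.7

From (8.3, 5.6) to (5.8, 6.5), the red torus covered √(2.5² + 0.9²) ≈ 2.7 units.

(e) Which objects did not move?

the orange torus and the magenta cylinder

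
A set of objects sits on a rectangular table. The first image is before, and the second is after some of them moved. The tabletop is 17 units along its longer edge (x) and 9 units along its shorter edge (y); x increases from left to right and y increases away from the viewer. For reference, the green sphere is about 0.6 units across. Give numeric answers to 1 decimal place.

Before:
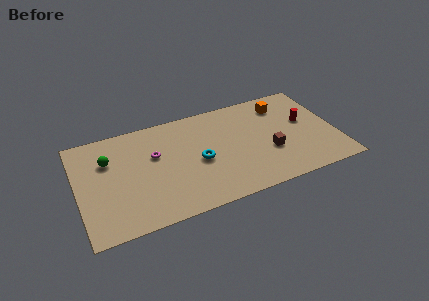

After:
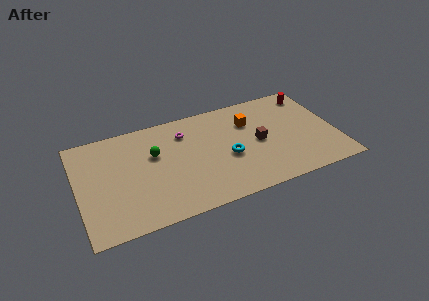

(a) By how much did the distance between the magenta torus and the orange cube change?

-4.5

They were about 8.8 units apart before and 4.3 after — 4.5 units closer together.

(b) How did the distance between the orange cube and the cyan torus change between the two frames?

-3.6

Before: roughly 6.7 units apart; after: 3.1. That's 3.6 units closer together.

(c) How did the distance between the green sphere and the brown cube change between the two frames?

-3.9

Before: roughly 10.8 units apart; after: 6.9. That's 3.9 units closer together.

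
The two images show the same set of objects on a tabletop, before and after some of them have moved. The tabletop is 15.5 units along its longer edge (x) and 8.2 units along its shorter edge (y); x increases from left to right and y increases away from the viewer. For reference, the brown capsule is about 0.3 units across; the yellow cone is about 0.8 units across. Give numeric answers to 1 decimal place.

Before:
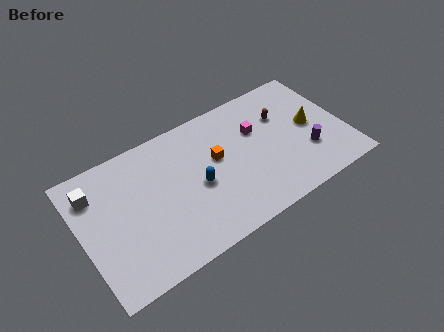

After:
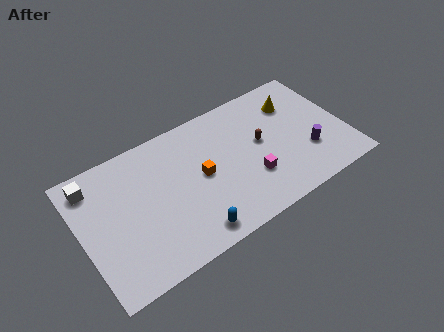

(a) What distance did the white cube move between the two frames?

0.5

The white cube moved from about (1.0, 6.3) to (1.0, 6.8), a distance of √(0.0² + 0.5²) ≈ 0.5.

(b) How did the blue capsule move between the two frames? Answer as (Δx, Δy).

(-0.8, -2.6)

The blue capsule started near (6.7, 3.7) and ended near (5.9, 1.1).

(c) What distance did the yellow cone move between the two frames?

2.0

The yellow cone was near (13.6, 4.2) before and (12.9, 6.1) after, so it travelled √(0.7² + 1.9²) ≈ 2.0 units.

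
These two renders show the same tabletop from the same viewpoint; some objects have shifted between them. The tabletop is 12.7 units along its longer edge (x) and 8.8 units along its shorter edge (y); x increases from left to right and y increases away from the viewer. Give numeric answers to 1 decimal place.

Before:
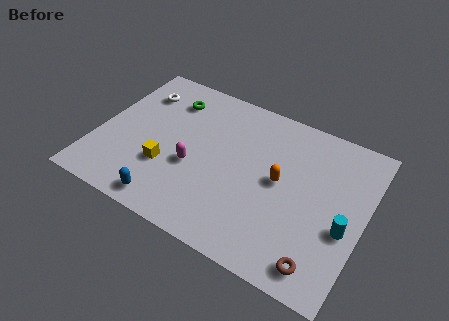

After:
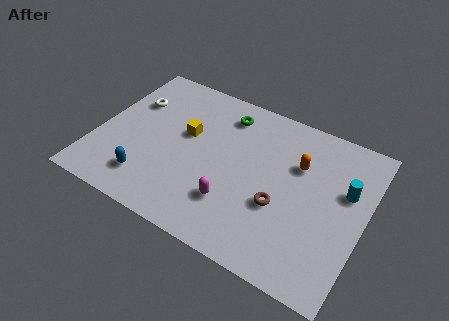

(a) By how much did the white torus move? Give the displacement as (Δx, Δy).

(-0.2, -0.7)

From the two frames, the white torus sits at roughly (1.5, 6.7) before and (1.3, 6.0) after.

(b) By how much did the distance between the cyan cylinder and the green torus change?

-3.3

They were about 9.5 units apart before and 6.2 after — 3.3 units closer together.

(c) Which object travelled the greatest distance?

the brown torus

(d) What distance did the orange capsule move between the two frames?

1.5

The orange capsule moved from about (8.7, 4.6) to (9.4, 5.9), a distance of √(0.7² + 1.3²) ≈ 1.5.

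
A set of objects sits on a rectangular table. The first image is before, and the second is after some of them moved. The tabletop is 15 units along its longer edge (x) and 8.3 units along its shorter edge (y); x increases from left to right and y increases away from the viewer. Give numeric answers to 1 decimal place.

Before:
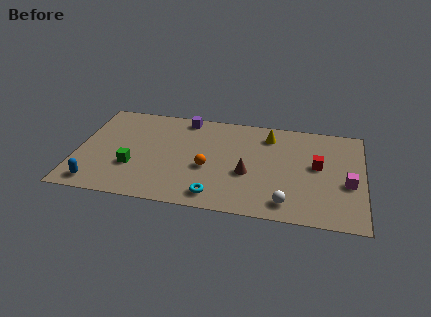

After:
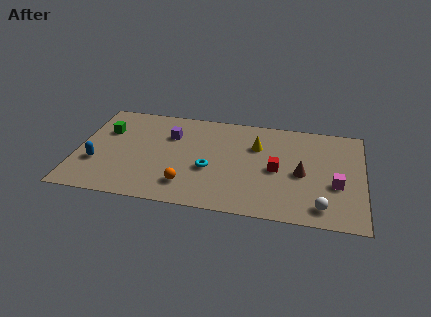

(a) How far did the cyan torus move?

2.1

The cyan torus was near (7.4, 1.2) before and (7.0, 3.3) after, so it travelled √(0.4² + 2.1²) ≈ 2.1 units.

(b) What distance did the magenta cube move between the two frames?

0.6

The magenta cube moved from about (14.2, 3.4) to (13.6, 3.2), a distance of √(0.6² + 0.2²) ≈ 0.6.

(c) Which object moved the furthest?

the green cube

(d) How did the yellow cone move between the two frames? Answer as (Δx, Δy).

(-0.6, -1.0)

From the two frames, the yellow cone sits at roughly (10.0, 6.7) before and (9.4, 5.7) after.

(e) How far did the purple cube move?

1.7

From (5.5, 7.4) to (4.8, 5.8), the purple cube covered √(0.7² + 1.6²) ≈ 1.7 units.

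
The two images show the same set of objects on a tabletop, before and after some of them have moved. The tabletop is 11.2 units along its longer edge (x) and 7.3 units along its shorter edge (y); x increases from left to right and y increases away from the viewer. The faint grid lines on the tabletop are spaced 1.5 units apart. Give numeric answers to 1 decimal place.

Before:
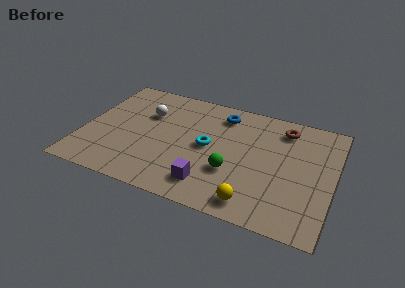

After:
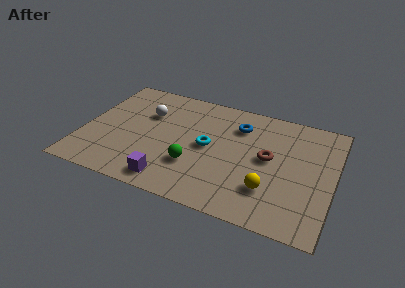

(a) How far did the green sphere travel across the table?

1.7

From (6.8, 2.5) to (5.1, 2.3), the green sphere covered √(1.7² + 0.2²) ≈ 1.7 units.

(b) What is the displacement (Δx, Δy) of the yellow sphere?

(0.6, 1.0)

The yellow sphere started near (7.9, 1.0) and ended near (8.5, 2.0).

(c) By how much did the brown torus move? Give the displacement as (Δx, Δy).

(-0.5, -2.1)

The brown torus started near (8.8, 6.0) and ended near (8.3, 3.9).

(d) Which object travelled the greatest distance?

the brown torus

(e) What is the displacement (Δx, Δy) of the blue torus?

(0.8, -0.5)

The blue torus started near (6.0, 6.0) and ended near (6.8, 5.5).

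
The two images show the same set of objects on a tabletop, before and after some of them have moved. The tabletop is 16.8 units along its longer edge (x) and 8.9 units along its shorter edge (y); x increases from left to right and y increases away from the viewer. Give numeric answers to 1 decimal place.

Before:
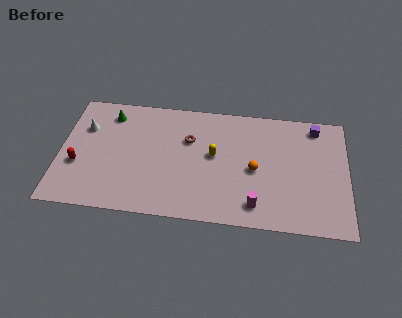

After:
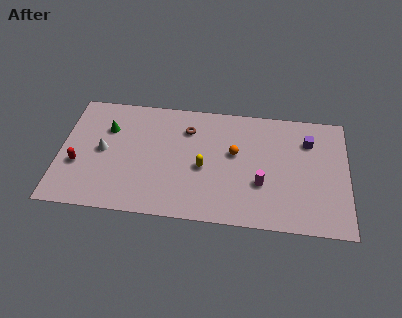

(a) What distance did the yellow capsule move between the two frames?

1.2

From (9.0, 4.9) to (8.4, 3.9), the yellow capsule covered √(0.6² + 1.0²) ≈ 1.2 units.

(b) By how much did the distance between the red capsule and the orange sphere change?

-1.0

Before: roughly 10.3 units apart; after: 9.3. That's 1.0 units closer together.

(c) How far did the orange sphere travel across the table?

1.6

From (11.4, 4.1) to (10.2, 5.2), the orange sphere covered √(1.2² + 1.1²) ≈ 1.6 units.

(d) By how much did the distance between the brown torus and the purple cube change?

-0.5

The distance was about 7.6 in the first image and 7.1 in the second, so they moved 0.5 units closer together.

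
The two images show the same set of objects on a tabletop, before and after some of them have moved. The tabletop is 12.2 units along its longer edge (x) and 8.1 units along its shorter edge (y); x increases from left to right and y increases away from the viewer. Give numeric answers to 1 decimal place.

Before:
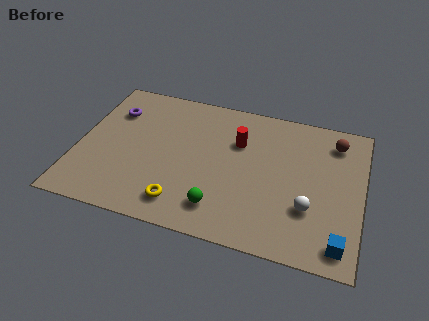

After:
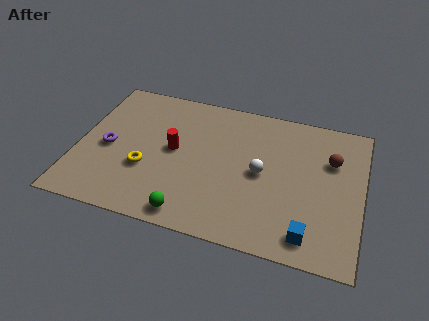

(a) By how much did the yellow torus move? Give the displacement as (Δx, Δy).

(-1.7, 1.5)

The yellow torus was at about (4.7, 1.4) and moved to about (3.0, 2.9).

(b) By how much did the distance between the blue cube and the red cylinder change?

+0.4

Before: roughly 6.4 units apart; after: 6.8. That's 0.4 units further apart.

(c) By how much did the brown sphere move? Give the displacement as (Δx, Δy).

(-0.1, -1.1)

The brown sphere started near (10.9, 6.6) and ended near (10.8, 5.5).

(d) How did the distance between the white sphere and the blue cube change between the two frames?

+1.5

Before: roughly 2.1 units apart; after: 3.6. That's 1.5 units further apart.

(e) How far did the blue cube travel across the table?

1.3

The blue cube was near (11.4, 1.1) before and (10.1, 1.2) after, so it travelled √(1.3² + 0.1²) ≈ 1.3 units.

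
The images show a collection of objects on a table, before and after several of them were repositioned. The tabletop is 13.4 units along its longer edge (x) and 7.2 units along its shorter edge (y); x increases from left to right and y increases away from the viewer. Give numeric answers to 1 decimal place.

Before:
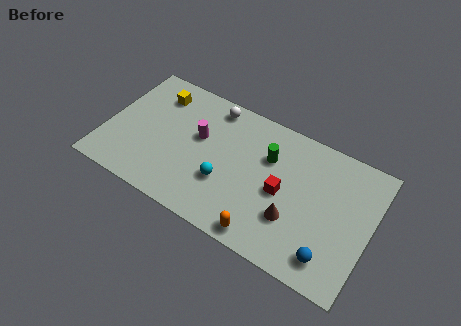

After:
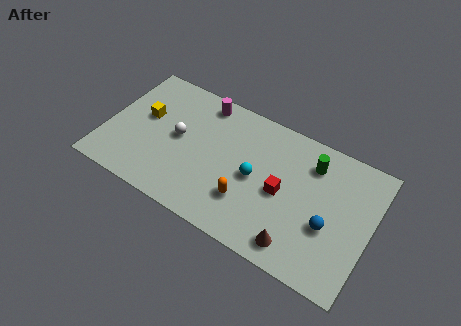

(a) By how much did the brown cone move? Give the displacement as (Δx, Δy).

(0.4, -1.2)

The brown cone started near (9.7, 2.3) and ended near (10.1, 1.1).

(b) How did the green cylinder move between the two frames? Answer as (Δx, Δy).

(2.1, 0.7)

The green cylinder was at about (8.1, 4.9) and moved to about (10.2, 5.6).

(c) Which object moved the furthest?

the white sphere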